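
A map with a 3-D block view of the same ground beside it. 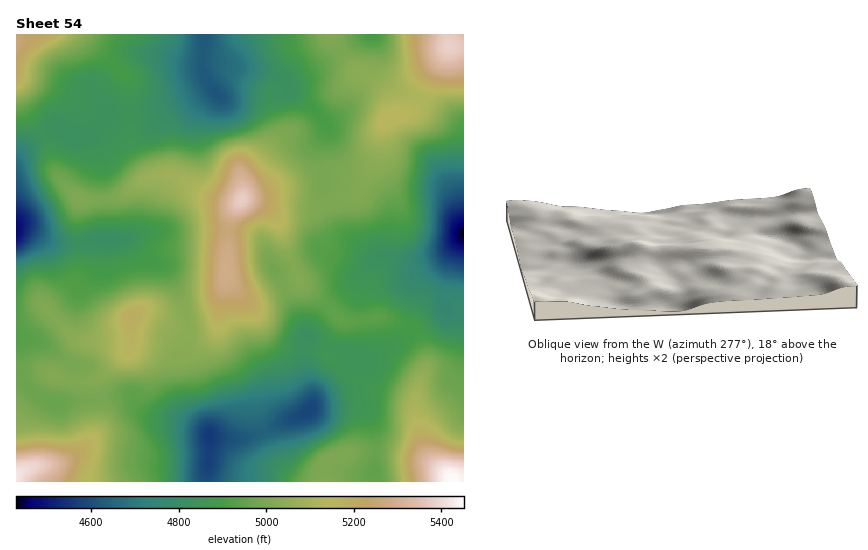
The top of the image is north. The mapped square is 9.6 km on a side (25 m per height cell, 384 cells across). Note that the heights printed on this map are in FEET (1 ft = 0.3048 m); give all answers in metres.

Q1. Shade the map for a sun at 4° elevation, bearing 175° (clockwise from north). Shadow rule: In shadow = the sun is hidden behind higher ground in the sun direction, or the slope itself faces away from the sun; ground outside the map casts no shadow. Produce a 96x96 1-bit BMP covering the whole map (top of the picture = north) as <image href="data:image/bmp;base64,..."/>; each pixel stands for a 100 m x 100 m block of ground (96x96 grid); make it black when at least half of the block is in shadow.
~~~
<image width="96" height="96" href="data:image/bmp;base64,Qk2+BAAAAAAAAD4AAAAoAAAAYAAAAGAAAAABAAEAAAAAAIAEAAATCwAAEwsAAAIAAAAAAAAA////AAAAAAAAAAAAAAAAAAAAAAAAAAAAAAAAAAAAAAAAAAAAAAAAGAAAAAAAAAAAAAAAHAAAAA/wAAAAAAAAHgAAAH//wAAAAAAAP4AAAP//8AAAAAB//+AAAf//+AAAAAB///gAA////AAAAAA///4AB////gAAAAAf//+AA////wAAAAAH//+AA////4AAAAAD//+AA////8AAAAAB//+AAf///+AAAAAAf/8AAf///8AAAAAAP/4AAf7//8AAAAAAH/wAAP7//4AAAAAAD/gAAP7/8AAAAAAAB/AAAP7/wAAAAAAAA/AAAH7/AAAAAAAAAeAAAH78AAAAAAAAAAAAAH7wAAAAAAAAAAAAIDwAAAAAAAAAAAAAMBwAAAAAAAAAAAAAAAAAAAAAAAAAAAAACAAAAAAAAAAAAAAADgAAAAAAAAAAAAAADwAAAAAAAAAAAAAAD8AAAAAAAAAAAAAAD/gAAAAAAAAAAAAAB/wAAAAAAAAAAAAAA/wAAAAAAAAAAAAAAPwAAAAAAAAAAAAAADwAAAAAAAAAAAAAABAAAAAAAAAAAAAAAAAAAAAAAAAAAAAAAAAAADwAAAAAAAAAAAAAAH/AAAAAAAAAAAAAAH/wAAAAAAAAAAAAAH//AAAAAAAAAAAAAD//gAAAAAAAAAAAAD//gAAAAAAAAAMAAD//gAAAAAAAAA/+AB//gAAAAAAAAB//AB//AAAAAAAAAD//gA//AAAAAAAAAD//wA/+AAAAAAAAAD//8Af8AAAAAAAAAB//8AfwAAAAAAAAAB//8AfgAAAAAAAAAA//wAfgAAAAAAAAAA//gAPAAAAAAAAAAAf/AAEAAAAAAAAAAAf+AAAAAAAAAAAAAAL+AAAAAAAAAAAAAAD8AAAAAAAAAAAAAAD4AAAAAAAAAAAAAADwAAAAAAAAAAAAAADgAAAAAAAAAAAAAAAAAAAAAAAAAAAAAAAAAAAAAAAAAAAAAAAAAAAAAAAAAAAAAAAAAOAAAAAAAAAAAAAAAfwAAAAAAAAAAAAAAf4AAGAAAAAAAAAAAH+AAOAAAAAAAAAAAB/gAeAAAAAAAAAAIAf8D+AAAAAAAAAA4AP////gAAAAAAAA4AP////wAAAAAAAAQAH////wAAAAAAAAAAH////wAAAAAAAAAAD////4AAAAAAAAAAB////4AAAAAAAAAAB////8AAAAAAAAAAA////+AAAAAAAAAAAf////gAAAAAAAAAAP////8AAAAAAAAAAD/////AAAAAAAAAAA/////AAAAAAAAAAAP///+AAAAAAAAAAAH///+AAAAAAAAAAAB//78AAAAAAAAAAAA//wcAAAAAAAAAAAAf/gAAAAAAAAAAAAAf/gAAAAAAAAAAAAAf/AAAAAAAAAAAAAAP/AAAAAAAAAAAAAAH/AAAAAAAAAAAAAAH+AAAAAAAAAAAAAAD+AAAAAAAAAAAAAAD8AAAAAAAAAAAAAAB4AAAAcAAAAAAAAAAAAAAAcAAAAAAAAAAAAAAAYAAAAAAAAAAAAAAAAAAA="/>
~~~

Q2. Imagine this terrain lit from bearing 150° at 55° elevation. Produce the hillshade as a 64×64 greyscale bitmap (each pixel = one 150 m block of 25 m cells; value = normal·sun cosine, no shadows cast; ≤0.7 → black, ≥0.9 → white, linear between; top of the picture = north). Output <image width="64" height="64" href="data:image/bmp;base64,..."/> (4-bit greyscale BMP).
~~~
<image width="64" height="64" href="data:image/bmp;base64,Qk12CAAAAAAAAHYAAAAoAAAAQAAAAEAAAAABAAQAAAAAAAAIAAATCwAAEwsAABAAAAAAAAAAAAAAABEREQAiIiIAMzMzAERERABVVVUAZmZmAHd3dwCIiIgAmZmZAKqqqgC7u7sAzMzMAN3d3QDu7u4A////AKvMzMzLqqqpmZmru7qYd3iIiHZVZ4iZmZmZh2Z3d3iImru8zMu6qqmZmau7u5h3d4iIdmVWiZmaqpmHZnd3d3hniZqru7u6qZmqq7u7qYd3d3d3ZURomaqqqYZVZ2ZlVTNFZ3iqu7uqqqqqu7uph3ZmZmZlM0aJmqqphlRWZUQzESNEVnmru7qqqZqruqmHdmVVVVQxEkaImZl1REVVQyIREiM0V5q7uqmZmqq6qYiIdmVVRDEAE1d4iHVERWVUM0MzM0RFeaqqqZmaq7upiJmYh2VUQhABNWd3ZlVVZmZVZlVVVEVnmamZmaq7zLqZmqqph2VUMRE1Z3dmVWZ3d3eHd3ZmVVZ4mZmqqrzMzLqqqqqpmHZUM0Vnd2Zmd3iIiIiIiHdmZniZmqu7vN3dy6qqqruqmHVVVniHZmZ4iImZmIiIiHd3eJmqu8zM3u7cuqqqu8u6h2ZniIhlVniIiJmImZmZiZiZmaq7zMze7t3Mu7u7zMuodniJmHVWeZmImZmZqqqaqqqqqqvMzN3u7d3Mu7vM3LmHiJmYdVV4mZiZmZqqqqqqqruqq7zMzd3t3dzLu8zdypiImYh1RWiamZmZmaqpmZmrzMu7u8zMzd3d3cy7vM3LqZmYiHZUV5qpmZmJmZmIiJvN3Mu7u7vM3czczLu7zMuqmZiIdlRXmqmZiIiIiZmImrzdy7qqq7vMzMzMy7u7uqqZmZiHZVaJmZiId3iJqqmZm8zLuqmqq8zMzMzLu6qpmZmZmYh1VWiIiIh3eJmqqpiJq7uqmZmqvMzMzMy6qZmZmZmZmIZVVnd3iIiImZmZmIiauqqpmZq8zMzN3LqZiJqqqqqZmHZmdneZmZmYiIiIiJq6qqmYmbzMzM3dy6mImru7qqqpiHd2Z5mZmZiHeIiJqruqqZiJq8zd3d3Lupmau7u7uqmYiHd3iZqZiHd3d4mru7qpmIirzMzd3cy7qpqqqqqqqZiIh3eJmZmId2ZmZ5q7upmYiKu8zMzMzMu6mZmIiZmYiImIiHiZmYh2ZVRFaKqqmYh4q7u7u7vMzLqZiId3iIiIiZmZd4iIiIdlRDNFeJmYh3ibu7uqq7u7upmIh3d3d3iJmYlneIiJiHZUMjNGd4h3Z5q7qqmaqru6mYiIiIiIiImYiGZ3eImZh2VEM0VWd3ZmiqqqmZmaqqqpmYiJmYiIiId2VWZ3iJmId2VVVWZnZlZ5qqmYiZmaqqqpmImZmYiIdmVEVWZ4iYiId2ZmZ2ZlVniaqpmZmZmZqqqYiZqpmYh2ZiI0VWeIiIiHd3iId2VWeJqqqpmZmZmaqqmImqqZmHZmESRFVneId3eIiJmHZVZ4mru6qqmZmZqqqpmZqqqZh2YBI0VWZ3d3d3eImYh2VXiau7qqqqmZmqqqqZqru7qYdhI0VWd4iId3d3iIh3ZVaJq8u6u7uqmZqqu6qrzMzLl3M0VWeZqZmZiIeIh3ZlZomrzLu8y7qqqqq7u6vM3dy5hlVWeKu7uqqqmYiId2ZniazMu7zMy7qqq7u7qrzd3MuodmZ4rMzMu7uqqZmHdmeaze3Lu8y7u7u7u7uqu8zMzMmHdnirzdzMzLu7qph3d5rO/su7u7q7u7u7u6qrzMzMypiHd5vMzMzMu7u7qYd3is7uy7q6qqq7u7u7qqu7zMzKqYh4mqu7u8zLu7qph3Z4rN3LqrqpmZqqq7uqqru8zMqZiIiJmZmZq7u6qpmHZlZ5u7qru6mZmZmqu6qqu7vMyZiIiIh3d2eKu6qpmIdlVWeaqqq6qZmJmZqqqru7u7u4h3iIh3dmVWiaqpmYdlRVZ4mZmqqpmZmZmqqrvMy7u7iHd4iHd3ZVRXiZmYh2VFVniIiImZmZmZmZqqvMzMy7uHZmd3eIh2VEVneId2ZURWeIh3iJmZmZmZmqq8zMzMzIdlZnd4iIdlREVWZmVUM0V3iIiIiIiIiImaqrvMzMzMmGZmd3eIiHZUM0RVVUMhI1Z4iIiYiIeIiZqqu8zd3Myph3eIiIiIh3ZUNEVVQxABNXiJmZmId3eJmqu8zd3czLqYiImZiIiIh2ZVVVVDEAATV4mZqZh3d3iau8ze7d3Ly6mYmZmZmIiYh3ZmZlQgAAJFeJmqmIh3d4q7zd7t3MvLupmZmZmZmZmZiHd2ZTIREjRXiJmZiIdmeavM3d3cu8y7qpmZmZmZmZmYiHdmVDIjNEVneJmZh2Znmru8zcy7zLu6qZmZmZmZmZmZiHdlRERFVFVniZmYdlZ4maq8zMzdzLqqmZmZmZmZmZmYiHdlVWZmVWeJmqmHZmeIiavN3e7dy6qZmZmZqqqZmZmIiHdmeId2d4maqph2d3iJq83d/u3LqpmZmZqqqqmZmZmZiHd4iYh3iImqqYd3iJmrzd3u3cuqqZmZqqqqqZmZmZmYdmeJmIh3eJqpiHiJmrzN3d3cy7uqqpmaqqqqqZmZmZh2Z4iZiId3iZmId4iau83czMzMu7u6qZmZmZqqqZmZiHd3iZmZiIiImYh3d4mrvMzM3dzMzMupmZmZmqqqmZmZiIiZmZmZmIiIh3ZneJqrzM3e7dzMy6qZmZmqq6qYiZmZiJmZmZmZiHd3dmZ3iaq7zN7u3cy7qqqqqqq7upiJmZmYiZmZmamYd2ZmZnd4maqrze/tzMu6qru7u7u6mIiZmYiIiIiZqpmHdmZWd3eJmZq87u7cy7u7u7u7u7qYiJmZiIiIiImqqZh2VVZ3d3iZ"/>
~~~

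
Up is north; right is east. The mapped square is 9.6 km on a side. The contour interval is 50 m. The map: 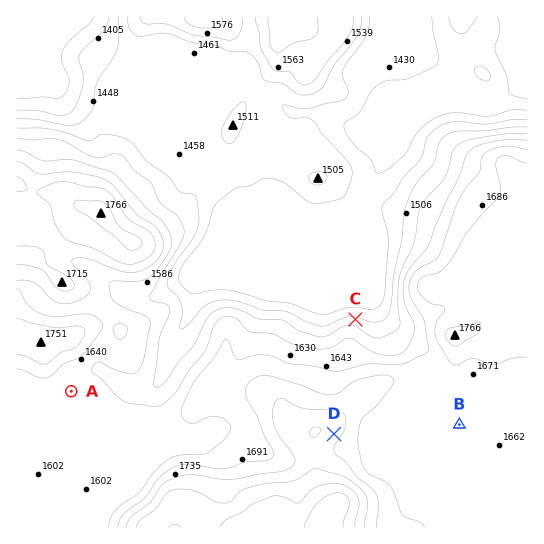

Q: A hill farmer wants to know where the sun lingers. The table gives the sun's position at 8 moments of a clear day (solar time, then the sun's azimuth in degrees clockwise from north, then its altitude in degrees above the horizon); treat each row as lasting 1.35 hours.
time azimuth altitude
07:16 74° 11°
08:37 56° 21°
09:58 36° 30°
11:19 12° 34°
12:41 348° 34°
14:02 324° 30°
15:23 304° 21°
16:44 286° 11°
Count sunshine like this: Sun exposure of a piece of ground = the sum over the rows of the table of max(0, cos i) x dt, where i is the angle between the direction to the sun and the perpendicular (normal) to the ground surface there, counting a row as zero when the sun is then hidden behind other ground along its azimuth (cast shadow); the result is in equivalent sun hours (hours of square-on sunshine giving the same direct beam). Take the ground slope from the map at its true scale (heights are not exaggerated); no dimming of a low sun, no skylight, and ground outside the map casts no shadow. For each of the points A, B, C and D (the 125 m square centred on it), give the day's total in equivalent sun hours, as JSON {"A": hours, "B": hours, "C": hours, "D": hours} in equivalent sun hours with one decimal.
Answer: {"A": 4.3, "B": 4.3, "C": 5.9, "D": 3.6}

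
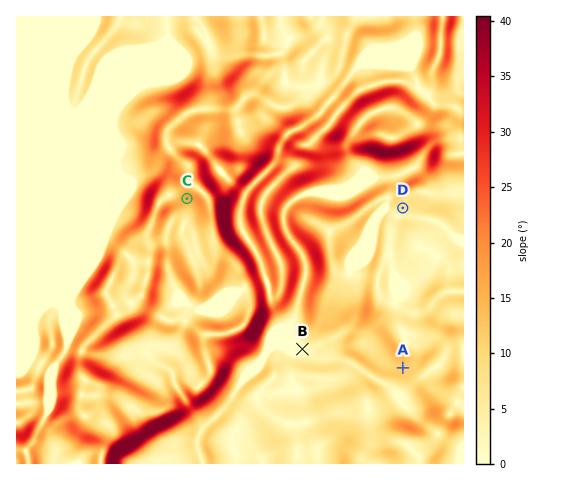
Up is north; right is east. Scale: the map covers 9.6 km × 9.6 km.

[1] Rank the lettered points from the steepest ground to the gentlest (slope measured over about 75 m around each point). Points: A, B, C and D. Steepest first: C A D B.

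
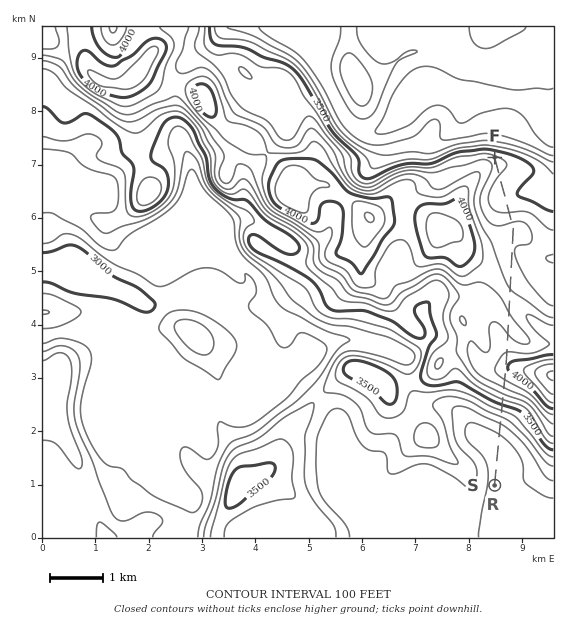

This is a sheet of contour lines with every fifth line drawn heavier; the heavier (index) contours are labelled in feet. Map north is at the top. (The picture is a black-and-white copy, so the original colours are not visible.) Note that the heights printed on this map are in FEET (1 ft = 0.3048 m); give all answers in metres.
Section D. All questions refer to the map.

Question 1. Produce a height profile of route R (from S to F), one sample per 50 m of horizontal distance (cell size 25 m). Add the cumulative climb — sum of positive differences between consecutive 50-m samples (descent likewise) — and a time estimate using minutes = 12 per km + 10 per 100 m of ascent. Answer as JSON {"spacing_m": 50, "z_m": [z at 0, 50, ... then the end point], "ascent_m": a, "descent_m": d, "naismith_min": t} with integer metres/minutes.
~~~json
{"spacing_m": 50, "z_m": [939, 939, 939, 939, 939, 939, 939, 939, 939, 939, 939, 939, 939, 939, 939, 939, 939, 939, 941, 944, 949, 956, 964, 973, 984, 996, 1008, 1021, 1034, 1048, 1062, 1077, 1092, 1107, 1122, 1136, 1148, 1160, 1171, 1181, 1190, 1199, 1206, 1211, 1214, 1215, 1212, 1208, 1203, 1196, 1190, 1184, 1178, 1173, 1169, 1165, 1161, 1158, 1155, 1154, 1152, 1152, 1153, 1154, 1156, 1158, 1161, 1163, 1164, 1165, 1165, 1164, 1162, 1160, 1158, 1156, 1153, 1151, 1149, 1146, 1144, 1141, 1139, 1137, 1135, 1133, 1131, 1130, 1130, 1130, 1130, 1131, 1132, 1134, 1135, 1137, 1137, 1136, 1132, 1127, 1121, 1112, 1104, 1096, 1088, 1082, 1077, 1074, 1072, 1072, 1072, 1073, 1075, 1077, 1081, 1085, 1090, 1095, 1102, 1108, 1112, 1115, 1116, 1113, 1106, 1105], "ascent_m": 340, "descent_m": 174, "naismith_min": 109}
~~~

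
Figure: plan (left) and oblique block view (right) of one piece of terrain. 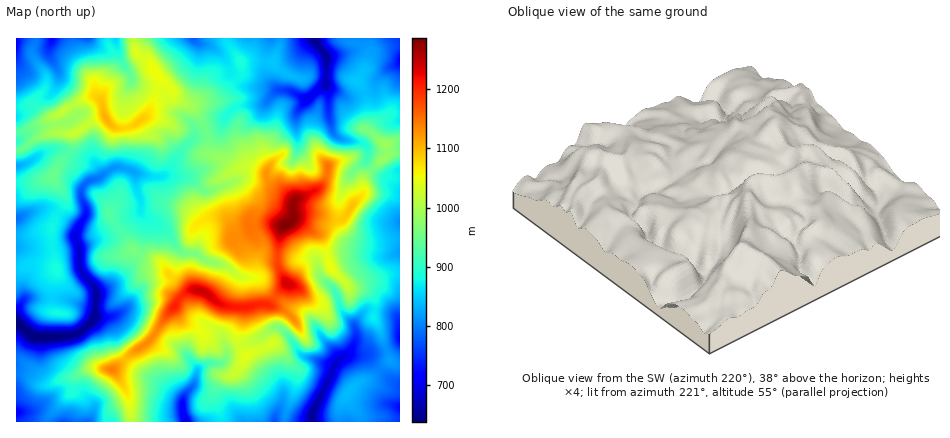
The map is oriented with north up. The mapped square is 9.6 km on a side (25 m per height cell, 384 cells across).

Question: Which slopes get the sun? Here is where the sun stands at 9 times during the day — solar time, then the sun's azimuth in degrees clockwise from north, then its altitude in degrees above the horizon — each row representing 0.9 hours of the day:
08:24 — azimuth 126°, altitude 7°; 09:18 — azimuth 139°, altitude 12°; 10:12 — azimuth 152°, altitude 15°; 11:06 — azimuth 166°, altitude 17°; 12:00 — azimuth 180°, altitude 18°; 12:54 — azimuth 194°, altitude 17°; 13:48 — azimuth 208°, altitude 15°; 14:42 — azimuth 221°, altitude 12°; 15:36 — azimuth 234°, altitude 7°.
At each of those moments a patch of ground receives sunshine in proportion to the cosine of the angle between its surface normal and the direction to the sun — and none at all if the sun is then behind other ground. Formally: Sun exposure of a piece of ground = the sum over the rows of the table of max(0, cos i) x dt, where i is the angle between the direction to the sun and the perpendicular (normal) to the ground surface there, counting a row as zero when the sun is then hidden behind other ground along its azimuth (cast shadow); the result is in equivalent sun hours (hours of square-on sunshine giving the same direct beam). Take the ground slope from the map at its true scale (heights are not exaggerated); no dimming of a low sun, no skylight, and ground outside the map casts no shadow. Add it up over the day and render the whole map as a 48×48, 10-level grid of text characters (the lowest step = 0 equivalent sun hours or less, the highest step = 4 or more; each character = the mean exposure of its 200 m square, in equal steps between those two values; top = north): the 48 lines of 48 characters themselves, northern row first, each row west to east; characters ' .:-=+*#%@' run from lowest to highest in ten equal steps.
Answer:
=---:::: .---+-::::::.:===-------==-::+*+==-----
----:-::..:--==-:..:::.::==-:----=-:..=##+=====+
==-.:--.    .=#+-:.:::::::==-==-==-:..:-----==++
-==..--:    .-*+=-::::::--=++=++=-:::-:::---=+=-
--=-::==: ....=*+=:.::::-=====++*+-:-===---=+-.:
-::-:.:==-:.-=-=+++:.::::--=+++*#%%**#=+*+===---
..:-:..:----=-.-==+=-:::::----=+==*@@= :+*+==--:
::-:.. :=+-==-:--==++---=--===+=. .-- .::===--::
==-   :*##=----::=+**+=++**+---::-+: .---:-:::--
=-:.:+*+==+-::::====+**+++=::::.:-- .:-:-:...:-=
..-+*+=-:+#+:.:+**+=-=*==-:--.  .:...:. ::. :-==
-+=---:-*%%%#*##****+++==-:-:.  ....    .-++:.. 
+-+#@%%%%##%@@@%#*+##*==-:-::::.: ...    .=#+: :
:*@%####**#@@@@@@%***=:--:-----:  ..:      :+++=
@@*=--=++**%%%#*****+====-----:  -: ::    :-:-=+
#=::-=++=+#%%%##***+=++++=----:.=-  .=::=**-:+%@
..::-=++###+:-+**#*++++==--===--:    .=+**:.=##+
---=+=+##+-...::-----==--=++====:     :++:..-===
+++**+=*-  :----:::-:.:=+=-:::---.   .=+-...:-=+
+**##*====:--=-==---:........:-=-:..-##*-..=++==
*##***+-=#=-=======-::: ...:::-----+**+=::=%%#**
#*+==+*+=++======+++=-:::::::--::-====--:=#%#*++
=---==#%--=+==--=+++=--===---=-:.:=++++==*#*++++
:--==+#+:-++=----==+=-=++=====++=+*#*==+#%*====-
=====++--+++=-:----=++*+====+++*#%@%%*+*##+====-
+++===::++----:::::-+##*==+=+++**#%%@@%*+++=====
======----::-==-:   :*##*##+++++**#****=========
--=====--=+++++=-:     :+#%#*++========--=====--
======-:=#**#*+==+:.     .-*#***=:..-===----:::-
++==+=-.:%@%#*+====:.     .-+++++. .-=*#-:----==
**++++=. =%%*++++=-:.     ...::-==:.::=##-:-===+
#%*++++-.:++=+**=-:..==:...    .=##*-:.-**++++++
#+====++=:--=**+++=:=%@%+:     .=#%@#=--=##%*+**
*---:::-=:=+*+===-:-*#@@@*=--=*+==*%%*+==%%#*+*#
#%#*++===:=+-::---=%#*#%@@@@@@@@@%-=#%*==%%+==+*
*@@@@@@#-......::-#%#+=+#@@%%@@@@@%=+%%*=+#**==+
.=%@%%*-      ..:=####+==**#%##=:*@#=+%%#+*##+=+
 ....           :**#%#*+=+*+*+=:::*@+-*@%#++**==
.              -**==*#*+++*+---=*==%@#+%@#=++*=:
:.     ..    .+%%%#+=#%@%#+===*##*-=@@%##+====-:
=-:::--::.  .=#%%%%#+=%%++-=+*#%%#+..=*+-.::-=+=
==---::-+**+=++*#*###**=: :=*****##+===-:..::=**
+=---=+*%@@@#===++*##%*+***##****#****+::::-==++
++++*****#%%%+===++*%#-=*#@@#*******#*-::-=+++==
+*###++++*###*==+++*#=:=+*###****++##*-:-=++++*+
***+=*##***+**+++++++==+++**#****+*##=:-=+===++*
+++==*#***=+**++++===+***++******=*#*--=+++==-:-
:-==*##*#*=+**++===-=##*++++****+++*+=+++++++===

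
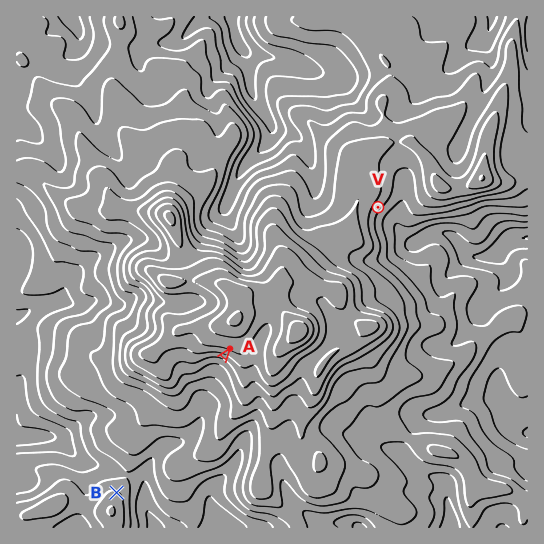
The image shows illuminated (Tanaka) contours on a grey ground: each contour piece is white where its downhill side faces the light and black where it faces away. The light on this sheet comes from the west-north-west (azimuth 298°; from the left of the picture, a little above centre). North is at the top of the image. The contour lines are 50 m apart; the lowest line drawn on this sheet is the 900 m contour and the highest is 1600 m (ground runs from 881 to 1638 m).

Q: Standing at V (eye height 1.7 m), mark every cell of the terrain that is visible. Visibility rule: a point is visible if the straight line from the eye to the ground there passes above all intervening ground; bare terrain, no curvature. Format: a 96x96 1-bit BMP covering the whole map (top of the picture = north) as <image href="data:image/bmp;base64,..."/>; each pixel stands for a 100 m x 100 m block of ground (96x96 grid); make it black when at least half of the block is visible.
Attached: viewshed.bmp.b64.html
<image width="96" height="96" href="data:image/bmp;base64,Qk2+BAAAAAAAAD4AAAAoAAAAYAAAAGAAAAABAAEAAAAAAIAEAAATCwAAEwsAAAIAAAAAAAAA////AAAAAAAAAAAAAAAAAAAAAAAAAAAAAAAAAAAAAAAAAAAAAAAAAAAAAAAAAAAAAAAAAAAAAAAAAAAAAAAAAAAAAAAAAAAAAAAAAAAAAAAAAAAAAAAAAAAAAAMAAAAAAAAAAAAAAP8AAAAAAAAAAAAAAfwAAAAAAAAAAAAAAAAAAAAAAAAAAAAAAAAAAAAAAAAAAAAAAAAAAAAAAAAAAAAAAAAAAAAAAAAAAAAAAAAAAAAAAAAAAAAAAAAAAAAAAAAAAAAAAAAAAAAAAAAAAAAAAAAAAAAAAAAAAAAAAAAAAAAAAAAAAAAAAAAAAAAAAAAAAAAAAAAAAAAAAAAAAAAAAAAAAAAAAAAAAAAAAAAAAAAAAAAAAAAAAAAAAAAAAAAAAAAAAAAAAAAAAAAAAAAAAAAAAAAAAAAAAAAAAAAAAAAAAAAAAAAAAAAAAAAAAAAAAAAAAAIAAAAAAAAAAAAAAAIAAAAAAAAAAAAAAAMAAAAAAAAAAAAAAAcAAAAAAAAAAAAAAAcAAAAAAAAAAAAACAcAAAAAAAAAAAAADAcAAAAAAAAAAAAABgcAAAAAAAAAAAAABwcAAAAAAAAAAAAAA8cAAAAAAAAGAAAAAPYAAAAAAAAGAH8HAH4AAAAAAAAAAf8HgH4AAAAAAAAAAf8HwH8AAAAAAAAAAf4DwD8AAAAAAAAAAAD3wD8AAAAAAAAAAAH/4B8AAAAAAAAAB4f/8B8AAAAAAAAAD//8+B8AAAAAAAAAD//8P/8AAAAAAAAAAH/8H/8AAAAAAAAAAB/8D/8AAAAAAAAAAA/+B/8AAAAAAAAAAAf/B/8AAAAAAAAAAAP/jg8AAAAAAAAAAA//nAEAAAAAAAAAAH///gAAAAAAAAAAAH+ADgAAAAAAAAAAAP/ADgAAAAAAAAAAAP/ABAAAAAAAAAAAAH/gAAAAAAAAAAAAAH/wAAAAAAAAAAAAAD/8AAAAAAAAAAAAAB/+AAAAAAAAAAAAAAH/AAAAAAAAAAAAAAD/AAAAAAAAAAAAAAB/AAAAAAAAAAAAAAB+AAAAAAAAAAAAAAA+AAAAAAAAAAAAAAA8AAAAAAAAAAAAAAA8AAAAAAAAAAAAAAA4AAAAAAAAAAAAAAA4AAAAAAAAAAAAAAAQAAAAAAAAAAAAAAAAAAAAAAAAAAAAAAAAAAAAAAAAAAAAAAAAAAAAAAAAAAAAAAAAAAAAAAAAAAAAAAAAAAAAAAAAAAAAAAAAAAAAAAAAAAAAAAAAAAAAAAAAAAAAAAAAAAAAAAAAAAAAAAAAAAAAAAAAAAAAAAAAAAAAAAAAAAAAAAAAAAAAAAAAAAAAAAAAAAAAAAAAAAAAAAAAAAAAAAAAAAAAAAAAAAAAAAAAAAAAAAAAAAAAAAAAAAAAAAAAAAAAAAAAAAAAAAAAAAAAAAAAAAAAAAAAAAAAAAAAAAAAAAAAAAAAAAAAAAAAAAAAAAAAAAAAAAAAAAAAAAAAAAAAAAAAAAAAAAAAAAAAAAAAAAAAAAAAAAAAAAAAAAAAAAAAAAAAAAAAAAAAAAA="/>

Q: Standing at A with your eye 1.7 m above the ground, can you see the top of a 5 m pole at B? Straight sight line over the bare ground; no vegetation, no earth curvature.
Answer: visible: true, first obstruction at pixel None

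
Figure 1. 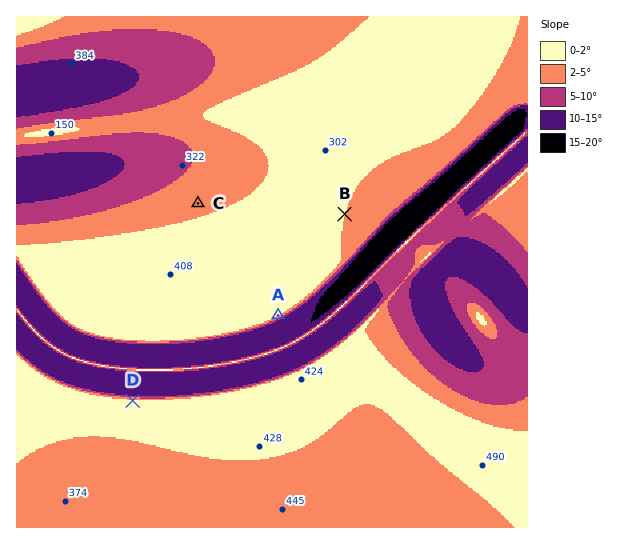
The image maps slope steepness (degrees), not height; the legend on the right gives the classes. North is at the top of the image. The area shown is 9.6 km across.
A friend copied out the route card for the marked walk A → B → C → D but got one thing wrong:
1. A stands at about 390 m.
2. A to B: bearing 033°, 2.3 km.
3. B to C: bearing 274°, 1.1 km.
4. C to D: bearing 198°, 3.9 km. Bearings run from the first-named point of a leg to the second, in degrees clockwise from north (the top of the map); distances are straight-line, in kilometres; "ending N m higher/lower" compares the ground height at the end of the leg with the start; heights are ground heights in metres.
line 3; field distance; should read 2.8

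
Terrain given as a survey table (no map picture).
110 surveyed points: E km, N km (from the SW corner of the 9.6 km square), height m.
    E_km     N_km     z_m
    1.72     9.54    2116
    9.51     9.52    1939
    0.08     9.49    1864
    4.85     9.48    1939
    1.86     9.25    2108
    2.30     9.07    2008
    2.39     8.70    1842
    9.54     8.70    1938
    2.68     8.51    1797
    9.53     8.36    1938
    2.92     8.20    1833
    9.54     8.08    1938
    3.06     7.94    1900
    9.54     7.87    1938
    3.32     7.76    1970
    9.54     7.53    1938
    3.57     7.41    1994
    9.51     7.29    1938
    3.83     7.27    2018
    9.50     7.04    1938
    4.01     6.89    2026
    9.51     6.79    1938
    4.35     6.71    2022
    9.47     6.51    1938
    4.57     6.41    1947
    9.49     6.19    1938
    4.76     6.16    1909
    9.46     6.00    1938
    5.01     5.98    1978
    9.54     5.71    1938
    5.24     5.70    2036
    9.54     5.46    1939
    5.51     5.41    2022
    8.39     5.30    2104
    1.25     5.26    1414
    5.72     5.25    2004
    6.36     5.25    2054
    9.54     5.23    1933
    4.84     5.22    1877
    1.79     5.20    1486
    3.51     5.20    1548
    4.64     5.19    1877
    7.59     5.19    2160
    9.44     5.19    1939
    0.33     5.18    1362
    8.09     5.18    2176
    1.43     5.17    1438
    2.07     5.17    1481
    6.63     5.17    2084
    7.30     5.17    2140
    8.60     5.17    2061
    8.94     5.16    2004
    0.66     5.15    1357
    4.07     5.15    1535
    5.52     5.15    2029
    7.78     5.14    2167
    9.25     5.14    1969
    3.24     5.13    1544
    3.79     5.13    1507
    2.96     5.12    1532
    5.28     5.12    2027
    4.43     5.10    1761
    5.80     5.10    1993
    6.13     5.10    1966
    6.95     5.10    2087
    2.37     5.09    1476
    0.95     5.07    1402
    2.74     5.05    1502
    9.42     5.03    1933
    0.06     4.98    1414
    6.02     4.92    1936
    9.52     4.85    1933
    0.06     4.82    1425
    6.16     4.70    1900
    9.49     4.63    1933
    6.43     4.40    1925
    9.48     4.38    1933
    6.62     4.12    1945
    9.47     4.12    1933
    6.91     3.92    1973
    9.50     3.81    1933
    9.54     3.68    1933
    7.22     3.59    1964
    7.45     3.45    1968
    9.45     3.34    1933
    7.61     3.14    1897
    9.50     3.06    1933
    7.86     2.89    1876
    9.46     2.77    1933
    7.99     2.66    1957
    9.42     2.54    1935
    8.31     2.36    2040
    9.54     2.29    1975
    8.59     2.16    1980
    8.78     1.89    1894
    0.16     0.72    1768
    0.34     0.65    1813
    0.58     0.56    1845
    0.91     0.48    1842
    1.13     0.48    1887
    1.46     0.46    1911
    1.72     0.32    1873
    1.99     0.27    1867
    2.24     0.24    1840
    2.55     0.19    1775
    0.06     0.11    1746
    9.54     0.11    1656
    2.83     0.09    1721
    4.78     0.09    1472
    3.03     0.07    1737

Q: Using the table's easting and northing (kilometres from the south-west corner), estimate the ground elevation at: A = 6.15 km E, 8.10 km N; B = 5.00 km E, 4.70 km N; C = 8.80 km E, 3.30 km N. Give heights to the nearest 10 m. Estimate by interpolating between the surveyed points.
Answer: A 1940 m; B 1920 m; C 1950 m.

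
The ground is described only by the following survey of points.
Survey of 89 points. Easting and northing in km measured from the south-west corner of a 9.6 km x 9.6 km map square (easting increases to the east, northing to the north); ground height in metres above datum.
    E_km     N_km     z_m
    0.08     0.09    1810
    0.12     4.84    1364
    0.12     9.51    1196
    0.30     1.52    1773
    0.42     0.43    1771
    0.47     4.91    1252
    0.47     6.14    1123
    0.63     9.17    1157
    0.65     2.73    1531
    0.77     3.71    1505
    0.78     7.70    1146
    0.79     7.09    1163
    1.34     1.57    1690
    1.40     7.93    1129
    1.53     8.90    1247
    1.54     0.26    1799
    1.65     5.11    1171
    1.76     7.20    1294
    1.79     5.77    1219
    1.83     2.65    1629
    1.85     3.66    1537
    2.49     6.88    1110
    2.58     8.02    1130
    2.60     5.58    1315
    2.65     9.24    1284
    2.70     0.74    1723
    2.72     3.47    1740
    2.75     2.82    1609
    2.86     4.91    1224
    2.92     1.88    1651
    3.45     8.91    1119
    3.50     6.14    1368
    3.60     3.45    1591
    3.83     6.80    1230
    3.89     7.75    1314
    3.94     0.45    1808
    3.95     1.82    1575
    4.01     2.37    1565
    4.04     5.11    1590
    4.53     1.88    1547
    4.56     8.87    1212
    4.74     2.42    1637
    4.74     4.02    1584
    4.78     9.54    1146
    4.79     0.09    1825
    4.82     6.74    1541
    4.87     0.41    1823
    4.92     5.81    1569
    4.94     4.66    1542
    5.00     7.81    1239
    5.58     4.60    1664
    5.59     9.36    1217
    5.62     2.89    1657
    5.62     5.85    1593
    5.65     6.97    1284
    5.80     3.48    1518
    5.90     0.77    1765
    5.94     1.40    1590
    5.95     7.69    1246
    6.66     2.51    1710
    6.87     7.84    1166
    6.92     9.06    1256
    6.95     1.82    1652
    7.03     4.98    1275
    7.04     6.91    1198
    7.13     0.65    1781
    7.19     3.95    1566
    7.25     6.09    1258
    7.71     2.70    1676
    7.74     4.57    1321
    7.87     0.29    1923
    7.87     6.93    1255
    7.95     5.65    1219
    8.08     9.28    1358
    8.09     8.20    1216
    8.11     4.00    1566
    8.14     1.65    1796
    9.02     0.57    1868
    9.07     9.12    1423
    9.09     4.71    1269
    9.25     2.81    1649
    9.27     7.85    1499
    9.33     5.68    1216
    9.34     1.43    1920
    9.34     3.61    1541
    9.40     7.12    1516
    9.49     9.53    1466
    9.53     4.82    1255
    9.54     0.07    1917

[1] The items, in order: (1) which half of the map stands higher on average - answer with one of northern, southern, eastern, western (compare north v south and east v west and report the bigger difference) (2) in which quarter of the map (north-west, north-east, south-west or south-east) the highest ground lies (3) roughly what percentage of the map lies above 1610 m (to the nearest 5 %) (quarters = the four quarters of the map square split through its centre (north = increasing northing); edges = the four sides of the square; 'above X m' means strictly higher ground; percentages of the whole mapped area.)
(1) Taken as a whole, the southern half is higher than the northern.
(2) Look to the south-east quarter for the highest ground.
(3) Roughly 30 % of the ground is higher than 1610 m.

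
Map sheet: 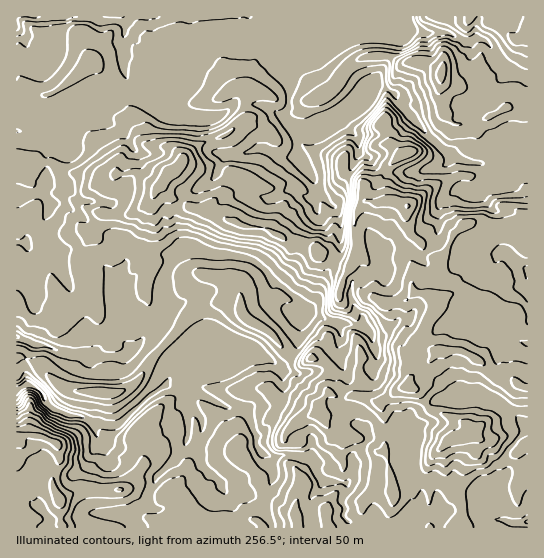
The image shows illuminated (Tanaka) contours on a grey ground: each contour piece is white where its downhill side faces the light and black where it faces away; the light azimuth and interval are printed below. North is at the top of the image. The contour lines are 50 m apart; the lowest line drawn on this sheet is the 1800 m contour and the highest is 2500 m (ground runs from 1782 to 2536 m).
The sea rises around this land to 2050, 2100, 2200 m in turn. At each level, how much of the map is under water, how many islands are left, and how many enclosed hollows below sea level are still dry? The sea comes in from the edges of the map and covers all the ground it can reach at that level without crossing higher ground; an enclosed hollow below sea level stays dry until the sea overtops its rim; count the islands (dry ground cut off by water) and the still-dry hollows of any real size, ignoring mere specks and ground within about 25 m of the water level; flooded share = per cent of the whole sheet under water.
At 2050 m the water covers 29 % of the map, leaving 0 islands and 0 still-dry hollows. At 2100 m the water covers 41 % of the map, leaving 1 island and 0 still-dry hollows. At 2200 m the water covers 60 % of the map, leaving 0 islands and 0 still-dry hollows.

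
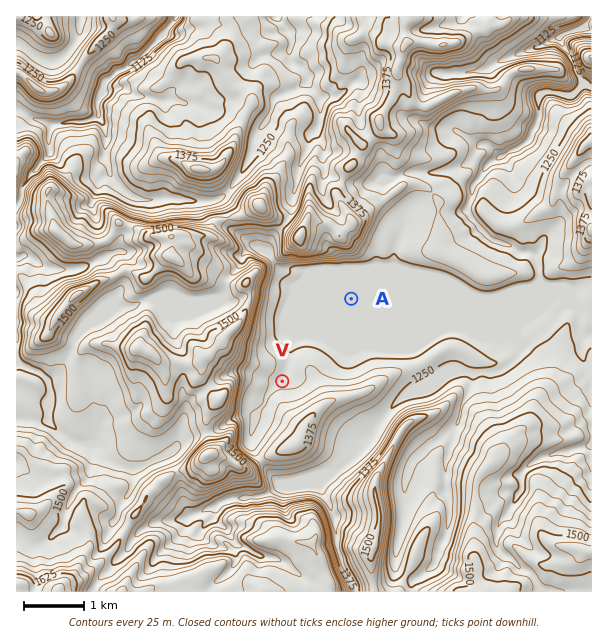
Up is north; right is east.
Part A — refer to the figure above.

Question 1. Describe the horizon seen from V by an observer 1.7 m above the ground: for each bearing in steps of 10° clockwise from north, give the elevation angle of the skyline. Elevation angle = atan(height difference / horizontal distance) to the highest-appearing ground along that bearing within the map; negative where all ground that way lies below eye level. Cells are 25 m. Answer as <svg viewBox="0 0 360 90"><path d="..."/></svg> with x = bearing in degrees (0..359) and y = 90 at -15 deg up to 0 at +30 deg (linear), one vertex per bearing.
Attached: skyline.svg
<svg viewBox="0 0 360 90"><path d="M0 54l10-5 10 3 10 6 10 2 10-1 10-1 10-1 10 0 10-1 10-3 10-5 10-2 10-2 10-1 10 0 10 1 10 2 10 0 10 2 10-3 10-5 10-1 10 3 10-1 10-7 10-3 10 4 10 2 10-1 10-3 10 1 10 0 10 4 10 6 10 6"/></svg>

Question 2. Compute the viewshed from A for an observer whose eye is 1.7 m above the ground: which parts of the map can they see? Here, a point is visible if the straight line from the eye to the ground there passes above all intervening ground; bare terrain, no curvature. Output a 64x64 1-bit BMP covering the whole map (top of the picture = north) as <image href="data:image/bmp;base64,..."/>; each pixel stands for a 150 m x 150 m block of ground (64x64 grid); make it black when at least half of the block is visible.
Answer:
<image width="64" height="64" href="data:image/bmp;base64,Qk0+AgAAAAAAAD4AAAAoAAAAQAAAAEAAAAABAAEAAAAAAAACAAATCwAAEwsAAAIAAAAAAAAA////AAAAAAAAAAAAAAAAAAAAAAAAAAAAAAAAAAAAAAAAAAcAIAAAAAAAAAAgAAAAAAAAAAAAAAAAAAA/QAAAAAAAAA5AAAAAAAAAccAAAAAAAAAAAAAAAAAAAAAAAAAAAAAAAAIAAAAAAAAAAQAAAAAAAGABgBAAAAAA4ACAGAAAAAfAAEAYAAAAB4AAQBwAAAAHgAAgHgAAAAOAACAfgAAAAYOAGB+AAAABh8APH4AAAAGB8AGfwAAAA9D+AIHAAAAH8H+AAOAAAAXIf+AAcAAAAfz/+ADwAAAA///+APgAAAH///+H+AAAAP/////4AAAAf/////gAAAB//////AAAAD/////xAAAAP/////8AAAA////4AwAAAD////AAAAAAH///4AAAAAAf//+AAAAAAAP//gAAAAABwP6wAAMAAAcAxgAAAwAAAgADAAADAAAAAAAAAAEAAAAAAAIAAQAAAAAAQgABAAAAAAAwAAMAAAAAAAAAAwAAAAAAAAAAAAAAAAAAAAQAAAAAAAAAAgAAAAAAAAACAAAAAAAAAAEAAAAAAAAAAAAAAAAAAAAAAAAAAAAAAAAAAAAAAAAAAAAAAAAAAEAAAAAAAAAAAAAAAAAAAAAAAAAAAAAAAAAAAAAAAAAAAAAAAAAAAAEAAAAAAAAAAAAAAAAAAAAAAAAAAAAAAAAAAA=="/>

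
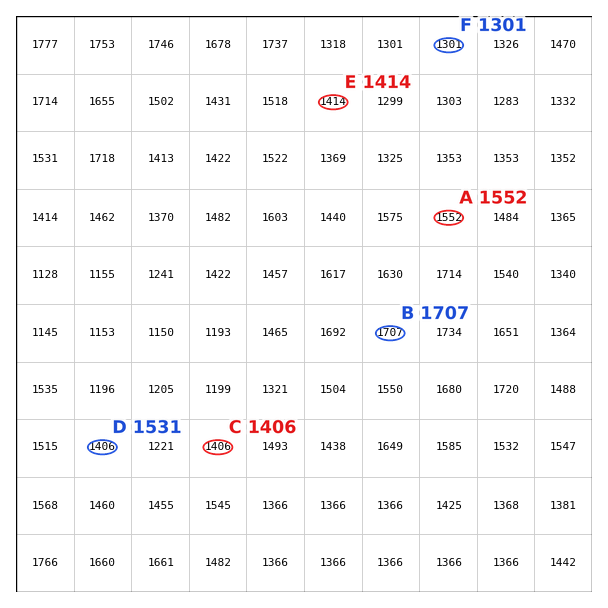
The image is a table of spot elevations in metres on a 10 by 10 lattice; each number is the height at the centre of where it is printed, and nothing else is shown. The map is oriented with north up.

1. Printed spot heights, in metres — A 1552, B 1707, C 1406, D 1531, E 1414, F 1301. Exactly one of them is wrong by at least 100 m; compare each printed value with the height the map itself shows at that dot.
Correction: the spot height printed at D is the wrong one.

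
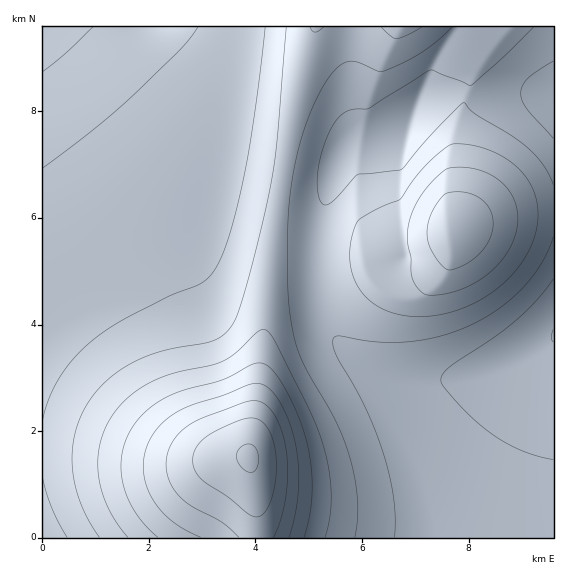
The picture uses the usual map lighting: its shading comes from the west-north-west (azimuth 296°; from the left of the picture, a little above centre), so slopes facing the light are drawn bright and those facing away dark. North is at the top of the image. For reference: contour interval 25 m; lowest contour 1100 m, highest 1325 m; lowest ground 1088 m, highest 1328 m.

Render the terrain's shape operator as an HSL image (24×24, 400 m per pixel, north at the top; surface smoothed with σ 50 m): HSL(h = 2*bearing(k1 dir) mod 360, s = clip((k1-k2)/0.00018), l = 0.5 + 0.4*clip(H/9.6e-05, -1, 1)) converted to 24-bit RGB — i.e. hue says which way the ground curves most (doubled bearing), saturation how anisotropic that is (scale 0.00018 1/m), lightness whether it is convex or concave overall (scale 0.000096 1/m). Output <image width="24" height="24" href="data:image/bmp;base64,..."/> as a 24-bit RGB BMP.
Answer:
<image width="24" height="24" href="data:image/bmp;base64,Qk32BgAAAAAAADYAAAAoAAAAGAAAABgAAAABABgAAAAAAMAGAAATCwAAEwsAAAAAAAAAAAAAg1mPil6Wk2abnHGeoX2Zo4aQoY6KeoGQTG2RwNyO+P/McMSLJ1edTXeiY4KcY3WVX2iOXF+JbXKGe4SFe4OFfIKFfIGFfICEd1yTfWKahmufknakooGprYukrpCXl4WaV3WVud2O9P/Mc8mPI0+eSGmgYXSaYGeSXlyMYVqHcniGeoOGe4KFe4GFfICFfH+FaV+WbWWedW6kgneqlYKxro65wJq6s5O2bHmswOKm8f/MdcujHkCeQ1eeXWKWY12PZlqJaVyFeIGGeoOGeoKGe4GFe4CFe3+FYGeYZnCgbXmndH6ufoC4l43DuqbRwq3ZmZPY4u/c8P3OfsHJGCigPT+cY1iTbFmMbleHb2eFeIOHeYKGeoGGeoGFe3+Fe36FYXiYZYOgaoynb5OvdZi4hJ/EoK7TtLXisqrq7uHd+ffSkoPHJBSfUDmYcVKQd1SJdliFdXuHeIGHeYGGeoGFeoCFen+Een6EYIaWYpOeZp6kaKirarKzcL26gcXAjLXGhoHI8eDY/u7NzGu/QxWSaDaSgk2NgVGHd2yGeH6HeYCGeYCFeoCFen+Een6Een2DYJKTYJqUYaCSYaWQYKuMXrKEX7V4XaF6XmKC5MCI/+/MzEZyUxl7eTWHikqDhGSHeHiGeH2EeX+DeYCEen+Een6DeX2DeXyCX4+DX5R/Xpl6XJ1zWaJoVaVXXKNQU35QSkxY4bhP/+25wDYzUh1lfDd5hlJtg1tSgGdFf3Y8dX45Z348YIBJZYJid3+BeXuBXop0XY5uXJFnWpRcXpdXZ5hSbpNOWWtNPz1K2K86/+qhsVIySCFXczRjhzlDjUc7jl88jnc7iow3b4gzVYItPnwpOXw0XIBiZ4VwXYhiXYtaY41Ya45Vc49Rd4lNXGJMODZGyqA2/+qdtnpBPB1YeC9tlj5boURKpFpJo3hLoJRLiZtGZpU9R400LIMsKHo2fYKBcoNza4VkbYdac4hVeohRfINPX2JPMzZRtaFU//XBvoJOMhZadzGDpUiAsVN0s2V0tHJvrJFupKdpfqVbVp5MPZRJMYhMf4GCfoKAfYJ+e4N6e4R1fIVyeYJyX216MUJzqape//XFwmtPJhRmYC+Or1GsjbTTjZni1YTw8KTKsKSTmaeKdKR4WKN0Q5hyf4CCgIGBf4J/foJ+f4N8f4R7fIJ5ZHB9MkV2WJyS//G+w4VgFxNwQCmVnmi1oc6TS3aayh3A64CI4MK6sqqtmaqofKejWaaigYCDgYCCgIGBgYKAgYN+gYN9f4J8anN/Nkl5UWaO/uyyzK5zFCF1ISeTfJLKwZSzZji0nBez0rKm8evaxLXGrqm8kpqyc46sgn+EgoCDg4CCgoCAg4KAg4N/goJ+cHZ/O058R1mD+OKj3s2CGDd2GDiIedKBiIqtNQy5l3PO6t3V6d7UzbnPv63Ip5q+g361g3+FhH+FhICEhICChICAhIF/g4F/dXeAQlN+PU997NKS9eGYIFF1EUBzZNJjdZqgBQWRj4q66+bS2sjCy7THx6rIt5jBnn+5hH6GhX+GhX+FhX+DhYCChX+AhH9/eXiBS1iANEZ62b2C/+q5LHqCDT5aStI/Wph4BSJtdJip4d+2z8OsvaSpvpyvvI21sne3hX6Hhn6Hhn+Ghn+Ehn+Chn+Bhn5/gHqCVF2BMEF4xKVy/+3HlKxJDDdFN70nQpFECD5YOJuMyNOB18+JsKCFsIeEsHmOr2eYhX2Ghn6Hh36Gh36Eh36Dh36Bh36AhHuCXGCCLz54sH9i/+vFxJVpHzpXI4wkXJsvFmM8CFxVkcFE7uJjrK1Wpoteo2VcoFRphH2Ghn2Gh32Fh32EiH6DiH2BiH2AhnuBZGSCMT56f1Wc/+S626d3NjJuPF50q8QiP3ckADMtaqcr/Os9ip44lI9CjW1HiU5Hg3yEhXyEhn2Dh32DiH2CiH2CiXyBh3uBbmqDNUF8S0mK+tWn7rmKRDh4UUB54pFkd406ADMnW5og9/Eak6Umd4ExeG04dFQ7gXyBg3yBhXyBhn6CiH6Gin2Ii3yEiXqBd2+EPEZ+OkB/7b6S+cuhXEGKQzZ/4Hp0sHpvIIR7EoJPf6s657I3Y3c1aW49bmdJf3t9gXx9g35/gIeJfYOVh3icmXeXkHiEgnKFRUx/Ljl51qF+/tm2iE2iNC+FsWea5ZuTq5CDAGNgh5+KypKPrnSLY4CHYnmEfXx6gH97fIx9d6udap3Fe17MwWa9pnGHi3OCT1KAKDZ2vHtq/+C/tWGKKi6KdmGe7qmqupeQOK2PFpR7hpqZ2ZK3cGafYXOJ"/>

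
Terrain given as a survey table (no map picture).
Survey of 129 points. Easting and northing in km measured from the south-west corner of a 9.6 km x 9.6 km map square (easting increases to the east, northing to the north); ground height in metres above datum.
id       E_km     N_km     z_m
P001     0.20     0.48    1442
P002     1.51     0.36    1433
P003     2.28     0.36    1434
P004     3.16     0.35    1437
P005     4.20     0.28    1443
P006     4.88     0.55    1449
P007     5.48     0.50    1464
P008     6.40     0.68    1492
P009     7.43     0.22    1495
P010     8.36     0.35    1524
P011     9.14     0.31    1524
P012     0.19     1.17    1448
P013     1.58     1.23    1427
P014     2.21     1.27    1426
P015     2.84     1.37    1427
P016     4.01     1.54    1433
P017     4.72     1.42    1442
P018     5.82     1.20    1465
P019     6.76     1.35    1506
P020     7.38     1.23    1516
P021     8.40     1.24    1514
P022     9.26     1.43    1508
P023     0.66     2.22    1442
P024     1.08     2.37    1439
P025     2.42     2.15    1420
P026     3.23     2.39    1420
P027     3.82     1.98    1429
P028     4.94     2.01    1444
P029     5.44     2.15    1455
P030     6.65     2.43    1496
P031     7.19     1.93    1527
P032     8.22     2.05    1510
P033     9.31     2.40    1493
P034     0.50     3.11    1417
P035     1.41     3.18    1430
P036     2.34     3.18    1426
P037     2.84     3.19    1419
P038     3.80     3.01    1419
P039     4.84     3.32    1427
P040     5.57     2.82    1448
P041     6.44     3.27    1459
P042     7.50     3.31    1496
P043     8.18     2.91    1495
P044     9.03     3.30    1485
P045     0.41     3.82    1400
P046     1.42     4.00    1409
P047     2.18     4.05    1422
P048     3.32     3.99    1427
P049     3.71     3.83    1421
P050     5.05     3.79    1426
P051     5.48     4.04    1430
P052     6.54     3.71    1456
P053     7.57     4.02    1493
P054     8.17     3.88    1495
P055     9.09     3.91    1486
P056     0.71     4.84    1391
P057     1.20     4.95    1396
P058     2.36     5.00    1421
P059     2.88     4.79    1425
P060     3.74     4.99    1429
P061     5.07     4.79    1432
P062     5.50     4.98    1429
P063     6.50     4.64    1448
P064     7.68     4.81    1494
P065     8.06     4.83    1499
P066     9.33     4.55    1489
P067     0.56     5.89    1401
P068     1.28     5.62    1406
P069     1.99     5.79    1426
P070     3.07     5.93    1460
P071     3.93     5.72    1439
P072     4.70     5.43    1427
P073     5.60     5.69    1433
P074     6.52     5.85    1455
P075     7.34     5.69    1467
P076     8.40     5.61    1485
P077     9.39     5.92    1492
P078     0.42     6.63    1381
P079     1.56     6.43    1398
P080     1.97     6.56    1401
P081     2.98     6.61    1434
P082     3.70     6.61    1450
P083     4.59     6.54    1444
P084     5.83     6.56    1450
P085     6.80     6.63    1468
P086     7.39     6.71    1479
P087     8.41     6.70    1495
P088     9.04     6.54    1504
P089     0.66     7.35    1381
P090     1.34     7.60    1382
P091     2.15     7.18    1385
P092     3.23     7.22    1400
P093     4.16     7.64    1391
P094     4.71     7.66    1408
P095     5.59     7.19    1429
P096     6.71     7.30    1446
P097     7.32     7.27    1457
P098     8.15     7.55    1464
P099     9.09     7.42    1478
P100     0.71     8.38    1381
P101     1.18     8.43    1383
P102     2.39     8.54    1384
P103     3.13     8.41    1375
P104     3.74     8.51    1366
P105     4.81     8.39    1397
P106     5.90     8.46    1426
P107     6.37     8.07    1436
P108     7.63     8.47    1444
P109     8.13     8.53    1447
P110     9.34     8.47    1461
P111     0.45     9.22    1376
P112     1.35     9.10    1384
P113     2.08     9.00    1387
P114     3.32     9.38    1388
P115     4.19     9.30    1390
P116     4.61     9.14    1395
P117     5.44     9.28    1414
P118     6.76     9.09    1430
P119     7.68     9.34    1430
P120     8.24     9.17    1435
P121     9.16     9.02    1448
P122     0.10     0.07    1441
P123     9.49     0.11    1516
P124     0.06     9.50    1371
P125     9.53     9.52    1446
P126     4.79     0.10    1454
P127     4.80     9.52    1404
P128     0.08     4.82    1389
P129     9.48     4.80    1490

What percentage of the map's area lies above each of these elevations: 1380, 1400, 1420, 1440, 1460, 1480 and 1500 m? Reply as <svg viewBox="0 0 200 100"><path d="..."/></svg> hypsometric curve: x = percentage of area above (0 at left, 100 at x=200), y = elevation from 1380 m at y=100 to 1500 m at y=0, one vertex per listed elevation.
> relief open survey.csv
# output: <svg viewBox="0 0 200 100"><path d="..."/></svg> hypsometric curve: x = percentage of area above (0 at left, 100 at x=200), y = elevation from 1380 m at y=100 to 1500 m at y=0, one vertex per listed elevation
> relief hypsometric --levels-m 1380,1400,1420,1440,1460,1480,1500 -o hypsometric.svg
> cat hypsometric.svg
<svg viewBox="0 0 200 100"><path d="M194 100l-28-17-18-16-61-17-30-17-15-16-26-17"/></svg>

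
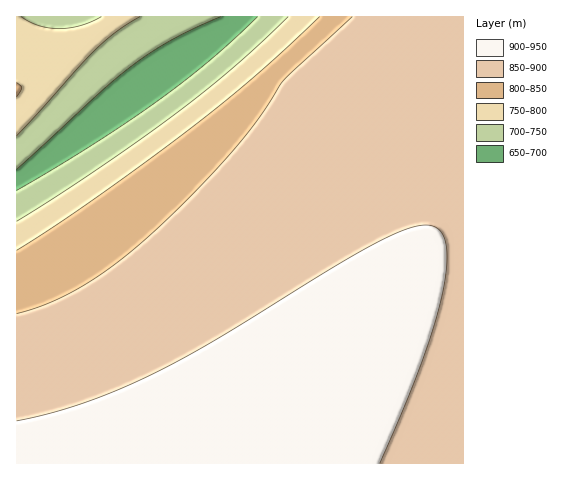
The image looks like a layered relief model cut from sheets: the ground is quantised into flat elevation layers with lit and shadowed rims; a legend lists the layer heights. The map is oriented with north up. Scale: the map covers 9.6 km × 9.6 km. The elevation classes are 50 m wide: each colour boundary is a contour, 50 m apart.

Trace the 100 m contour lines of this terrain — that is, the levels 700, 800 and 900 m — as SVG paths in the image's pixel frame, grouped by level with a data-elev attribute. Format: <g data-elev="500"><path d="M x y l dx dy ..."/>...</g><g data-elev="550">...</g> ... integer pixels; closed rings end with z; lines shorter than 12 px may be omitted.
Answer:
<g data-elev="700"><path d="M17 169l84-77 32-27 40-26 48-22"/><path d="M258 17l-48 43-52 41-67 45-74 44"/></g><g data-elev="800"><path d="M17 97l5-9-5-5"/><path d="M320 17l-62 57-64 52-100 73-77 51"/></g><g data-elev="900"><path d="M380 463l41-98 13-38 8-33 5-28-1-21-5-13-4-4-6-2-10-1-12 3-35 16-45 26-119 73-67 36-33 14-32 12-31 9-30 7"/></g>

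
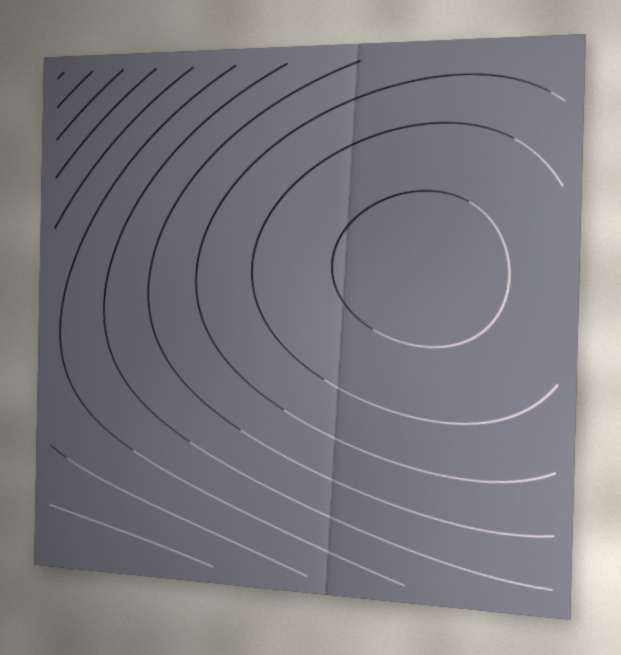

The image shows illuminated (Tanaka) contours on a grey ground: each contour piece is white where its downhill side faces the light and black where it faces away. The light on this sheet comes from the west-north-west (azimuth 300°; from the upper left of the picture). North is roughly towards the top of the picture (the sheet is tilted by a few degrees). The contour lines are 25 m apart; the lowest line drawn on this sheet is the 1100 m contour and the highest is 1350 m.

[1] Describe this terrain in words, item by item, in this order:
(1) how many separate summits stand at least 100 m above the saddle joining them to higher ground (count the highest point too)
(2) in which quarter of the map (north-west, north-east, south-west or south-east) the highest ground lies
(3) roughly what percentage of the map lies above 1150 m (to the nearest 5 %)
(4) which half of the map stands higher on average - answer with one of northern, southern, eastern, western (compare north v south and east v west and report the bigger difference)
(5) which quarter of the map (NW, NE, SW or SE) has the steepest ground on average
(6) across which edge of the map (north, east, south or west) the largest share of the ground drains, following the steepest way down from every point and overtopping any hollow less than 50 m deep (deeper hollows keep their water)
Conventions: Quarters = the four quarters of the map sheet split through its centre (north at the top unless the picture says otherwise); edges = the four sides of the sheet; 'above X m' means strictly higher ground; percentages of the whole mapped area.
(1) Counting only tops that stand 100 m proud, the map has 1 summit.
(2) Look to the north-west quarter for the highest ground.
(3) About 60 % of the map lies above 1150 m.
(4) On average the western half of the map is the higher ground.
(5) The north-west quarter is the steepest part of the map.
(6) Most of the ground drains across the eastern edge.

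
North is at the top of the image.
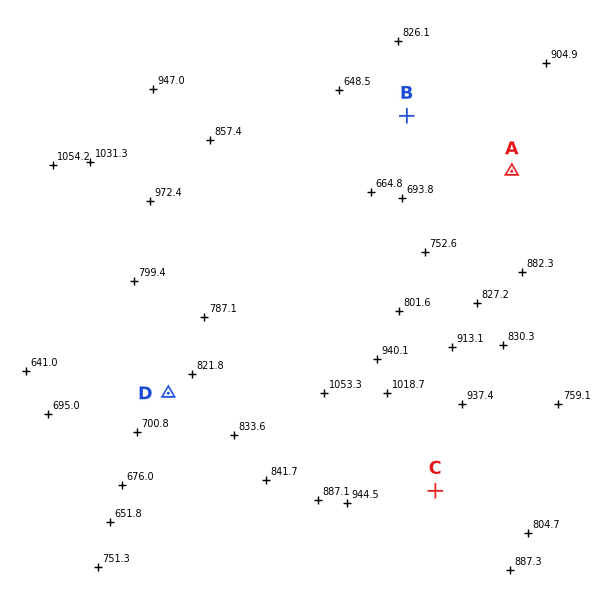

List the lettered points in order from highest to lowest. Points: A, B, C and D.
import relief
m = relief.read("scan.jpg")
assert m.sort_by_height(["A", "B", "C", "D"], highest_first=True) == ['C', 'A', 'D', 'B']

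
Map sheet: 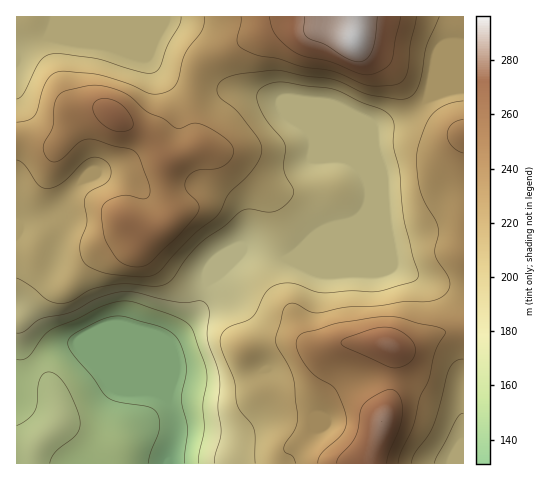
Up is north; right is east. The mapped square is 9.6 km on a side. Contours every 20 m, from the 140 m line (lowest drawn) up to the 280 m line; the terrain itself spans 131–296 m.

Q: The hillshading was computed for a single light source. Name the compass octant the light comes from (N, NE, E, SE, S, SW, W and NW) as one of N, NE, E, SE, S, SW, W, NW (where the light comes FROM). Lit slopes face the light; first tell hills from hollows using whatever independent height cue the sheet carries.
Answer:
NW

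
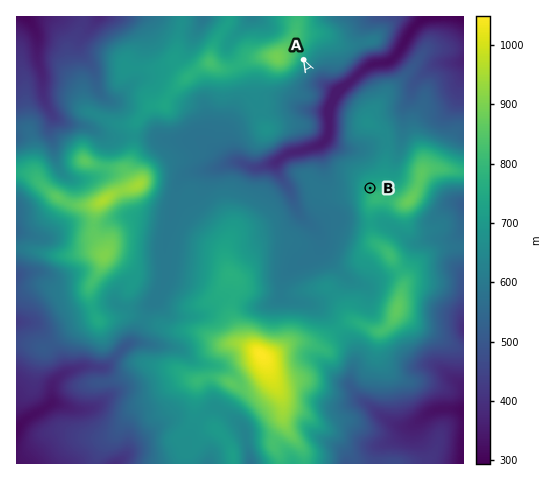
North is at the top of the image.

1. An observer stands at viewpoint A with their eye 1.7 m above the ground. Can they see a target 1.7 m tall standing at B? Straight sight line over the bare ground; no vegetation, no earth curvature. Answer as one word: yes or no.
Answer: yes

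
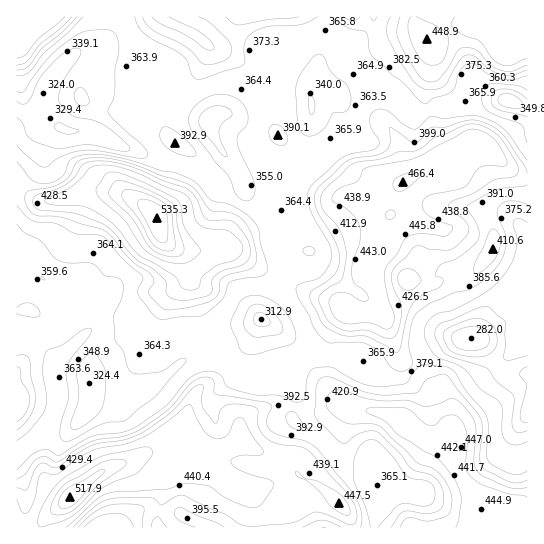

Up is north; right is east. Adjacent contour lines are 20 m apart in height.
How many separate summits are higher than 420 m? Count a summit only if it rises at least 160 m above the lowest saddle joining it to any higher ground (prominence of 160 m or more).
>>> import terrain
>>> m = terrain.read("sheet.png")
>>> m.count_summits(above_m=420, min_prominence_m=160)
1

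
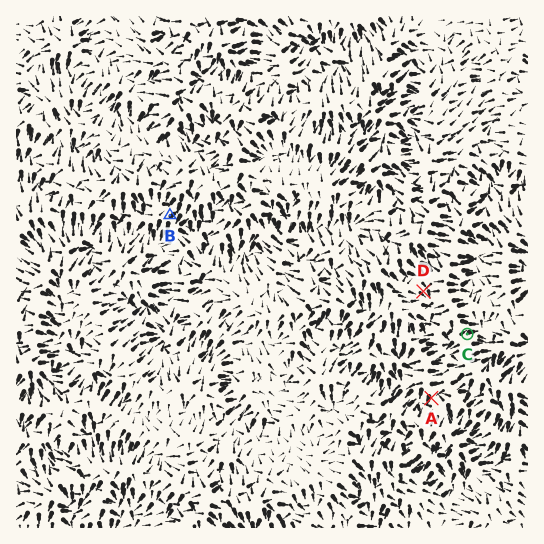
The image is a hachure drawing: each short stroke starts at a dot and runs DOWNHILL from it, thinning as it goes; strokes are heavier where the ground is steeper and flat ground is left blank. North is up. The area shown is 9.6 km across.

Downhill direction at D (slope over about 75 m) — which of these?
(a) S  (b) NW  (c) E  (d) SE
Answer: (d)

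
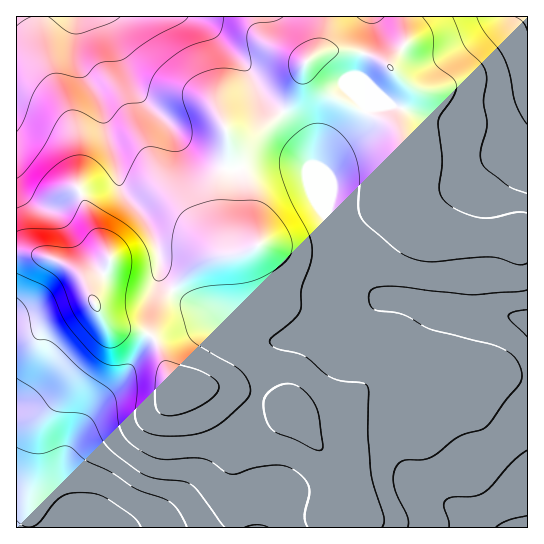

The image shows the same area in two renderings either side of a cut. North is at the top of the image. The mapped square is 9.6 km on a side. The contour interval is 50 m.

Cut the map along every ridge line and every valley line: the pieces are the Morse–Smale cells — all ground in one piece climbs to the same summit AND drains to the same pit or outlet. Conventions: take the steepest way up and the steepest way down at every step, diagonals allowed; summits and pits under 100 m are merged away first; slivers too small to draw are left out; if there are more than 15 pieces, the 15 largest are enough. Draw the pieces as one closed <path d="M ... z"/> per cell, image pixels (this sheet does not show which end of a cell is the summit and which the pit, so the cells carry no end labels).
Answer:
<path d="M305 64l-9 30-18 23-31 22-19-2 0 25-7 25 0 24 6 19 5 9 9 9 7 2-31 6-12 5-18 14-20 22-18 36 8 10 10 28 12 22 22-5 21-1 19 4 50 18 24 33 29 27 4 8 5 20-4 17 1 14 177 0 1-293-63 4-31-6-21-9-10-11-7-12 1-12 8-26-2-18-7-15-30-19-8-2-32-16-17-15-4-7z"/><path d="M323 16l-306 0-1 235 29 5 25 11 14 12 11 26 8 14 6 6 40 10 10-25 8-13 30-30 20-11 31-6-7-2-9-9-5-9-6-19 0-24 7-25 0-25 19 2 31-22 18-23 9-30 0 7 4 7 17 15 32 16 8 2 21 12 13 12-1-18 8-24-3-11-17-18-22-11-12-2-26 0-13 5 9-14z"/><path d="M21 252l-5 1 1 275 332-1 0-13 4-17-5-20-4-8-29-27-24-33-50-18-19-4-21 1-22 5-12-22-10-28-7-8-12-4-19-2-10-4-6-6-24-46-22-13z"/><path d="M527 16l-123 1 1 28-14 20 1 5 15 17-2 11-6 19 0 13 6 33-8 26-1 12 11 17 10 9 22 8 26 4 22 0 41-5z"/><path d="M403 16l-78 0-2 26-8 12 12-3 26 0 20 5 17 11 15-22z"/>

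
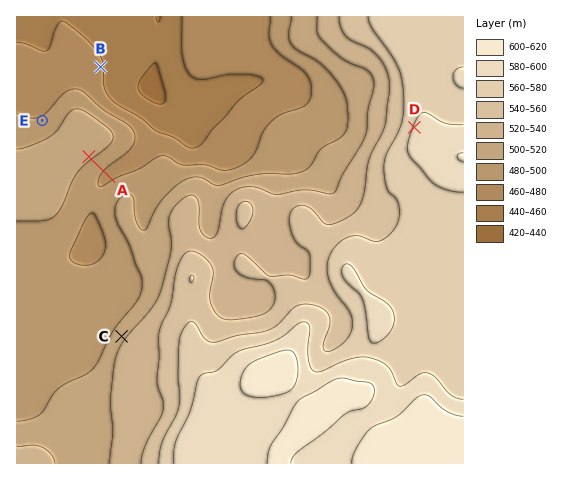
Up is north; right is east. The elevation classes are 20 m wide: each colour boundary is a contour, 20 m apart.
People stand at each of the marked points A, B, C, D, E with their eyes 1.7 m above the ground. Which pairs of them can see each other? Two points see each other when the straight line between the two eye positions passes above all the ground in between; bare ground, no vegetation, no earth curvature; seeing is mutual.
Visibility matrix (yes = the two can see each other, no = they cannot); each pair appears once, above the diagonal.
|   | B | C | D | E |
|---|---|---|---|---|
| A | no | yes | yes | no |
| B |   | no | yes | no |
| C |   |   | no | no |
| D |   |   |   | no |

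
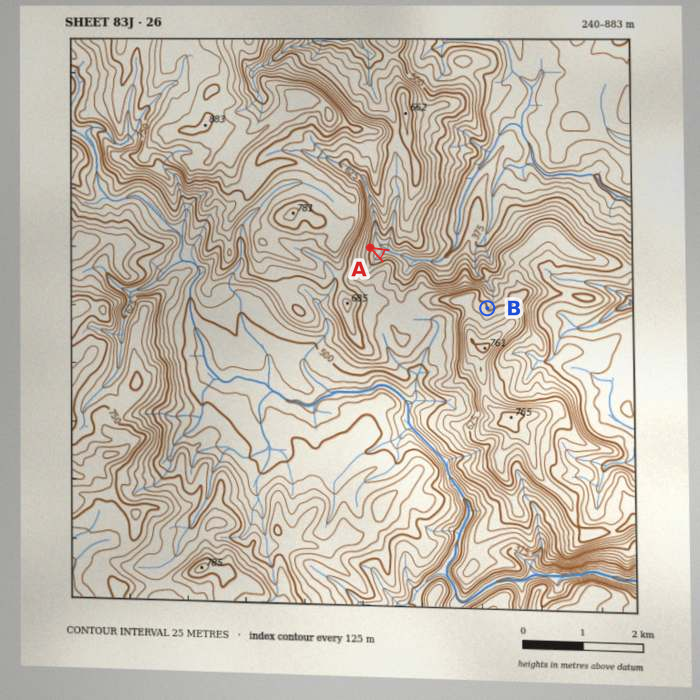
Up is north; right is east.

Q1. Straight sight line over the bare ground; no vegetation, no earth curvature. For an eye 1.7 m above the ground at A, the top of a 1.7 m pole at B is out of sight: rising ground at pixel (454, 291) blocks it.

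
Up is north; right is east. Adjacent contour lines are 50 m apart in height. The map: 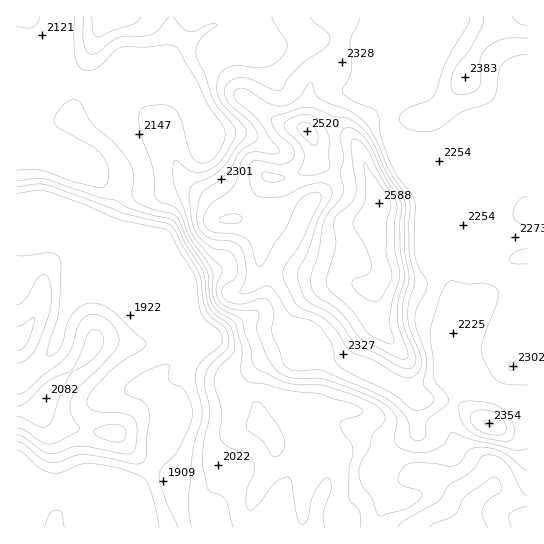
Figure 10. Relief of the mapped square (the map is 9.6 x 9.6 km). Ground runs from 1800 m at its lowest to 2590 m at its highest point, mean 2170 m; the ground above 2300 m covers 19.8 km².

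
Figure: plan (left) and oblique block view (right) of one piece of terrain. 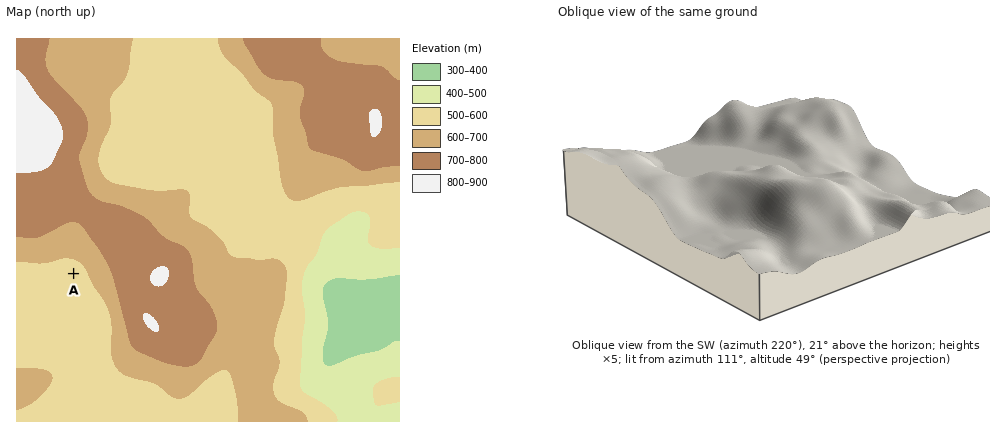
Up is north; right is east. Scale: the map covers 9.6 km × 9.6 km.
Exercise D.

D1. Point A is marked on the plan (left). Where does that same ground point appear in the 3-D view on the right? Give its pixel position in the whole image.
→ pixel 716 222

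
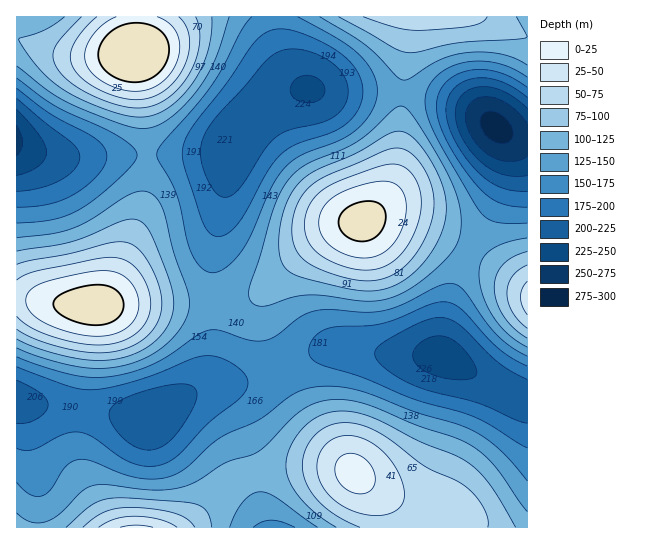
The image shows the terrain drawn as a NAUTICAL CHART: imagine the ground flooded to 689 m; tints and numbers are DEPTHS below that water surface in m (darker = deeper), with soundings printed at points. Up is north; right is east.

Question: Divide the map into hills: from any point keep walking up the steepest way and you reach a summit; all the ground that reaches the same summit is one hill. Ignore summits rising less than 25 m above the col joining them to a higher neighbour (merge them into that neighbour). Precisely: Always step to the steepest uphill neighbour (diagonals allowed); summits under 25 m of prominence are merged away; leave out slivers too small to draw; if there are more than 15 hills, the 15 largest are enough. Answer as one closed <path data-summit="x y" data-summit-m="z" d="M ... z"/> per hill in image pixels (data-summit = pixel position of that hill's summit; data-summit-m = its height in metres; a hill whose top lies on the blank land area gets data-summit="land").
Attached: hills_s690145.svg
<path data-summit="land" d="M315 89l-12 0-28 12-27 22-16 22-4 14-5 47-10 44-1 112-7 17-12 13 17-7 47-6 18-7 32-16 26-8 54 7 54 0 2-24 13-50 16-35 23-37 10-27 3-12 0-21-3-10-4-6-18-17-17-9-20-7-52-8-61 0z"/><path data-summit="land" d="M18 147l-2 0 0 254 11 3 55 4 67 11 48-31 8-9 6-12 2-14 0-103 10-44 8-57-14 4-22 2-73 0-56 2-23-2z"/><path data-summit="354 473" data-summit-m="674" d="M345 348l-24 3-64 28-47 6-18 8 11-1 12 4 17 18 12 29 19 75 4 10 261-1-1-128-9-2-77-41-54-1z"/><path data-summit="land" d="M274 16l-257 0-1 130 27 9 23 2 56-2 73 0 32-4 16-22 19-18 29-18 17-4-13-11-11-19-7-20z"/><path data-summit="137 527" data-summit-m="670" d="M203 392l-14 3-40 24-56-10-55-4-21-4 7 12 13 70 0 44 229 1-17-66-13-40-7-12-10-11z"/><path data-summit="443 17" data-summit-m="626" d="M527 16l-252 0 0 9 4 20 10 25 14 17 6 2 24 3 61 0 41 5 20 6 22 9 21 17 15 8 14 2z"/><path data-summit="527 298" data-summit-m="650" d="M503 132l-2 2 7 15 0 21-3 12-6 19-27 45-16 35-13 50-2 24 48 28 29 14 9 2 1-260-15-2z"/>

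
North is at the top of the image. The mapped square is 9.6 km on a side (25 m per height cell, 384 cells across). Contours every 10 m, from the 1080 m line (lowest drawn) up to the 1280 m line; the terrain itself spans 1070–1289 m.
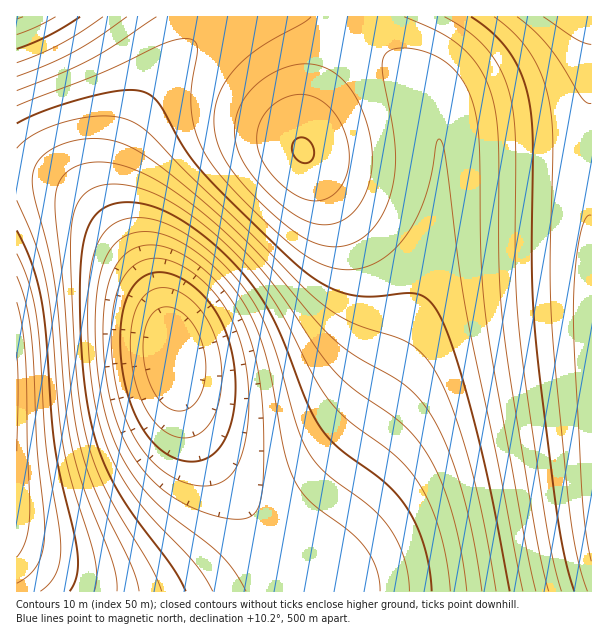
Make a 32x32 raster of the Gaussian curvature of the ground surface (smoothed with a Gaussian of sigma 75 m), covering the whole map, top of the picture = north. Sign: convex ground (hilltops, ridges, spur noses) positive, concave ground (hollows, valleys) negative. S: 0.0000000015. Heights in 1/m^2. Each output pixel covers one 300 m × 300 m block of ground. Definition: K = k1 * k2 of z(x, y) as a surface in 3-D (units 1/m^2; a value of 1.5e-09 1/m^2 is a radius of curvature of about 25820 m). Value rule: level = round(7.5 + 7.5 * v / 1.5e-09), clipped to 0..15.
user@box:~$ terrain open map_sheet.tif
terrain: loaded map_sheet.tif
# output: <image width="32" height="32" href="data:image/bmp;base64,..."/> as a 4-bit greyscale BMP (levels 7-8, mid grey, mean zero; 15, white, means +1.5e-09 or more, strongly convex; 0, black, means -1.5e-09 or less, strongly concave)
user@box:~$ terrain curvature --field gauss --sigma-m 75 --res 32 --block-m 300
<image width="32" height="32" href="data:image/bmp;base64,Qk12AgAAAAAAAHYAAAAoAAAAIAAAACAAAAABAAQAAAAAAAACAAATCwAAEwsAABAAAAAAAAAAAAAAABEREQAiIiIAMzMzAERERABVVVUAZmZmAHd3dwCIiIgAmZmZAKqqqgC7u7sAzMzMAN3d3QDu7u4A////AJh3ZmZ3d3eIiZmZiIh3d4iHdmZmZmd3eIiIiIiIh3eIh2ZmZmZmZneIiIiIiId4iHdmZmZmZmZneIiIiIiHeIh2ZmZmZmVVZneIiIiIh3iIdmZmd3ZlVWZ3iIiIiHd3d2ZmZ4iHZVVWd3iHeId3d3dlZniZmHZVZnd3d3d3d3d3ZmZ5q6mGZWZ3iHd3d3d3d2ZnibzKl2Zmd4h3d3d3d3d3d4rO7Kh2Znd3d3d3d3d3h3ib3/65h2Znd3d3d3d4d5h4m+//2odmZ3d3d3d3iIeoiJz//+uXZWZ3d3d3d4iIqHec///8l1VWd3d3d3eIiKhmi////JdURWd3d3d3iIiGVWnf/+uWVEVnd3d3d4iIZDNHrf7KhlVWZnd3d3eIiFMiNXq7qHZmZ3dmd3d3iIdDIiNXiId3eId3Znd3d4iHQzIjRWZ3eImYh3Z3d3eId1VERERVZ4mruYd3d3d3h3d2ZVVERWeazcqYd3d4iHd3mId2VDRorN/rmHd3iIh3d5mYh1RFaKze65h3eIiId3aZmIdlRWiazcqHd4iZiHdmiIh2ZVVniauph3eJqYh2Zoh3dmVVZ3iZiHd3iqmIdmV3d2ZlVmZ3iHdmd5qqh3ZVh3dmZmZmd3dmZmeaqodmVYh3d3d3d3d2ZlZniqmHZVWYh3eIiId3d2ZmZ4mph2VV"/>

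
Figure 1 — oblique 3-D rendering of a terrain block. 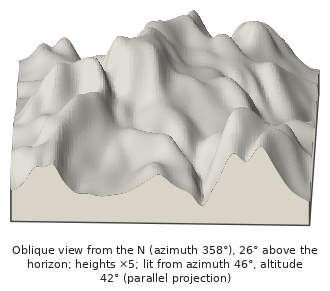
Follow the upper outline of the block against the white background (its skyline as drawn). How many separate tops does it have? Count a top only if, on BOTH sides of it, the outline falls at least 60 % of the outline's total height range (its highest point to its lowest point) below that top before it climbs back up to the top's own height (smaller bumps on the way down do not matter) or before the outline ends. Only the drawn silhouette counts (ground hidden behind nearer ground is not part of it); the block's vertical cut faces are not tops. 0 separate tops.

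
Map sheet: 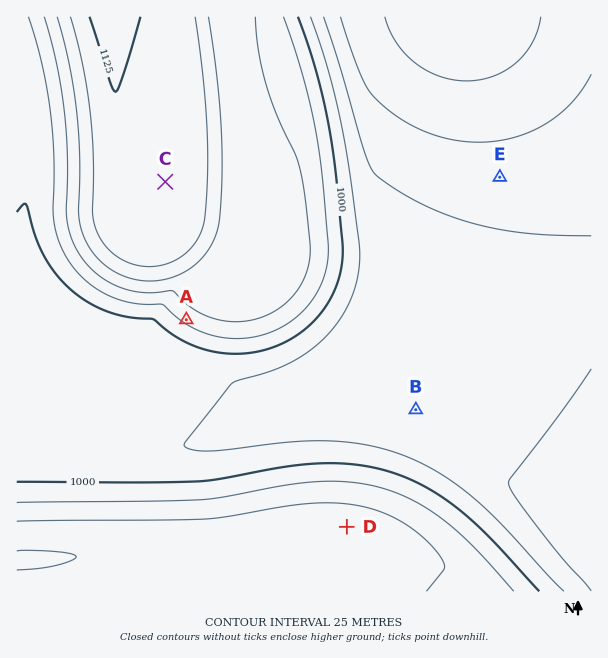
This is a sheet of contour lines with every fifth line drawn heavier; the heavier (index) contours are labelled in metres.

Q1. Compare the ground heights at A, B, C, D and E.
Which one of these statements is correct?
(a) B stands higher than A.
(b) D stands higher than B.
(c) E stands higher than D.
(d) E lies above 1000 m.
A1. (b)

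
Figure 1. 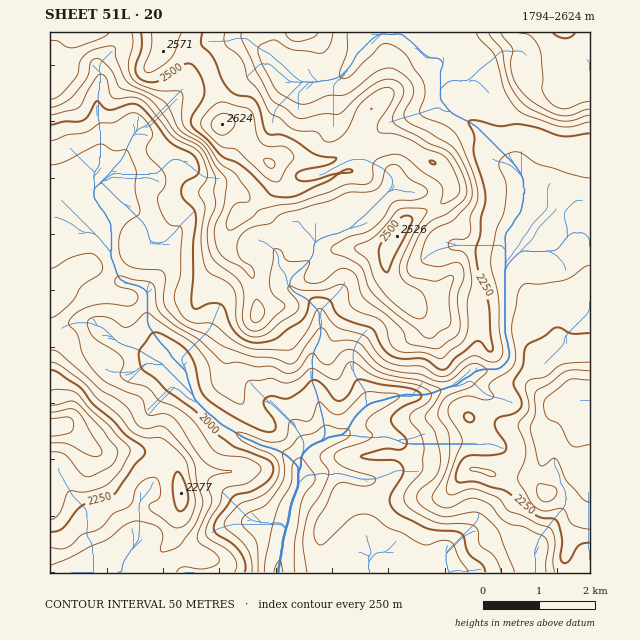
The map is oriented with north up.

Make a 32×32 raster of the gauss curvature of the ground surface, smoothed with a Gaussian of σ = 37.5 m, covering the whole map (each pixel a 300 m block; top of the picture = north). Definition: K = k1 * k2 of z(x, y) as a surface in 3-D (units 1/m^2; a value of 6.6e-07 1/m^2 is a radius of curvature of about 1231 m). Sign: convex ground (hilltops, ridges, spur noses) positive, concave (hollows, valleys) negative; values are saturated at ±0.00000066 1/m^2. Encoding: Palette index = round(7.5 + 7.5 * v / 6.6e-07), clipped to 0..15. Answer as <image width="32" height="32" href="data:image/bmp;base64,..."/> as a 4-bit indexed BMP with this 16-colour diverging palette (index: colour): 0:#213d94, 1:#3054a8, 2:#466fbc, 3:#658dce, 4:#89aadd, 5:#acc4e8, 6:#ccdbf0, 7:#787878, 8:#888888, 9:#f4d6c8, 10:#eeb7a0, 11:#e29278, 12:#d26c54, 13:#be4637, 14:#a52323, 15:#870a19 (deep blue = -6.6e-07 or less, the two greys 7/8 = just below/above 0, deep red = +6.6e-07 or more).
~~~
<image width="32" height="32" href="data:image/bmp;base64,Qk12AgAAAAAAAHYAAAAoAAAAIAAAACAAAAABAAQAAAAAAAACAAATCwAAEwsAABAAAAAAAAAAlD0hAKhUMAC8b0YAzo1lAN2qiQDoxKwA8NvMAHh4eACIiIgAyNb0AKC37gB4kuIAVGzSADdGvgAjI6UAGQqHAFmHeHmIvIl3iHd4iHiHZYeYd3hnGJVHeHiIh2yJea5pZ4eKozqoaIqIh3hIV3R4V7iHdVqnm1d4d3dni2iHdzmlhnefpThnV4lmaIeaZq9HZ6eIiIZrqEtliZeVppF3Z5d6d2pUfdina5hnmfl5V3eVmWB3d1lAdXtneYYHe3h31micd4eHrkmWaHiIdnOXio93aWlleHZ4VohmG+ZsWmh0h3lnd4eIaZuIv7CifGp4x3iHeHiXd1tXNYZhu2Ra2Dd5iIiWR3jCunmYi4wMZkZod1iJlmVUhld41rdjtYeIVrh4h4Q/93eHd2RcdoeHeJeYdUn2W/W5mXiPZ4h3eIeHZaeJd6VIFShXikWWd4eHd4iYR3WViG+KmB1st4d4h4iUmGd0lXZ3RlhbiFmHiIeHd5h3aWyYdndmmKoneHeHeHd3eKqKdoiHqcuneId4h3d3d4eXiid4aItJCFV3h3h3d3eGZlZnpopxWsjzd3h3h3iHhcMnl9iF+KaFpnd4d3eId4f4h3tkV1XD7mmId3d4eHghtnRod5Z0qINHeIdneHaPeJ/3hod4Vjl3Z4eHOYZUrUNmiYeIdLyJl5dzavTXpwkUlGd6iGiO5manV5eHims/iId2eIdqdDdneI6HeHPTSZdIebhnd3eXh3mEh3h3hZdnd3aD93iGd4hmd3iH"/>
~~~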